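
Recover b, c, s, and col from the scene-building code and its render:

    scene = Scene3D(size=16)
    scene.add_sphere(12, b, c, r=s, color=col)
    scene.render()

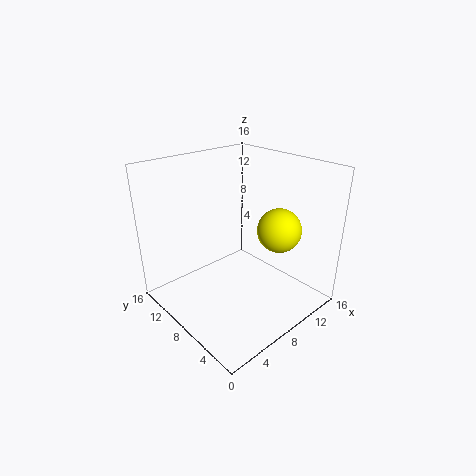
b = 5.5
c = 8.5
s = 2.5
col = 'yellow'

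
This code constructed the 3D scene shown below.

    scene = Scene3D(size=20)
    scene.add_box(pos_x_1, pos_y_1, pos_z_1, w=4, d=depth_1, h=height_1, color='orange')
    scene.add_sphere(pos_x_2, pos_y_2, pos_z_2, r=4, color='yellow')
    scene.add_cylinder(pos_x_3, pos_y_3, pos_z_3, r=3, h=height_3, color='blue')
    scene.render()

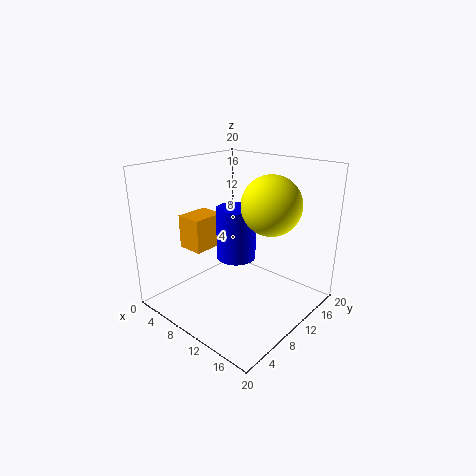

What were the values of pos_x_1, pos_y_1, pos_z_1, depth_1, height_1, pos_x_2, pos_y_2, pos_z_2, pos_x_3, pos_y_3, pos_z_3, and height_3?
pos_x_1 = 1, pos_y_1 = 7, pos_z_1 = 7, depth_1 = 5, height_1 = 5, pos_x_2 = 14, pos_y_2 = 12, pos_z_2 = 15, pos_x_3 = 7, pos_y_3 = 13, pos_z_3 = 5, height_3 = 8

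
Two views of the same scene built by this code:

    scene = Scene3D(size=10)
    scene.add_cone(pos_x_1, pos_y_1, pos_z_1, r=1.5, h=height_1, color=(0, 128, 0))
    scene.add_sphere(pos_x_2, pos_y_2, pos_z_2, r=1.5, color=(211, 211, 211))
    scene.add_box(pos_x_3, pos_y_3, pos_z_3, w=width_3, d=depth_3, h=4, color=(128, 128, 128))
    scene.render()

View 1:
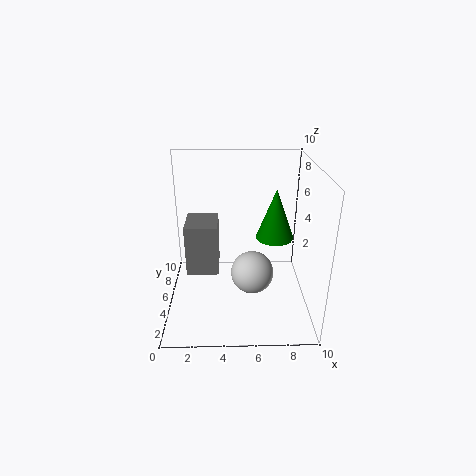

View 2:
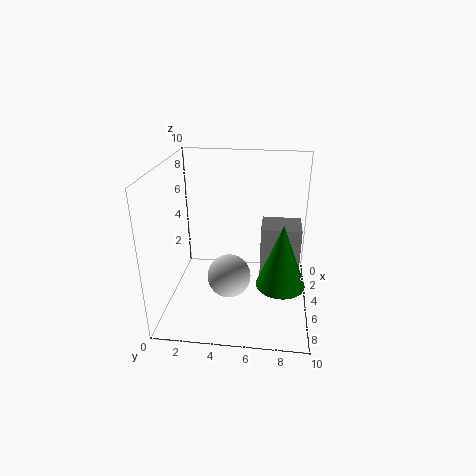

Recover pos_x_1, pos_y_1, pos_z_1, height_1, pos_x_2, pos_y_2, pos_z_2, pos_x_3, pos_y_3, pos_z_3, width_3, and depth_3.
pos_x_1 = 8
pos_y_1 = 8
pos_z_1 = 3.5
height_1 = 4
pos_x_2 = 6
pos_y_2 = 4.5
pos_z_2 = 2.5
pos_x_3 = 1
pos_y_3 = 6.5
pos_z_3 = 1
width_3 = 2.5
depth_3 = 3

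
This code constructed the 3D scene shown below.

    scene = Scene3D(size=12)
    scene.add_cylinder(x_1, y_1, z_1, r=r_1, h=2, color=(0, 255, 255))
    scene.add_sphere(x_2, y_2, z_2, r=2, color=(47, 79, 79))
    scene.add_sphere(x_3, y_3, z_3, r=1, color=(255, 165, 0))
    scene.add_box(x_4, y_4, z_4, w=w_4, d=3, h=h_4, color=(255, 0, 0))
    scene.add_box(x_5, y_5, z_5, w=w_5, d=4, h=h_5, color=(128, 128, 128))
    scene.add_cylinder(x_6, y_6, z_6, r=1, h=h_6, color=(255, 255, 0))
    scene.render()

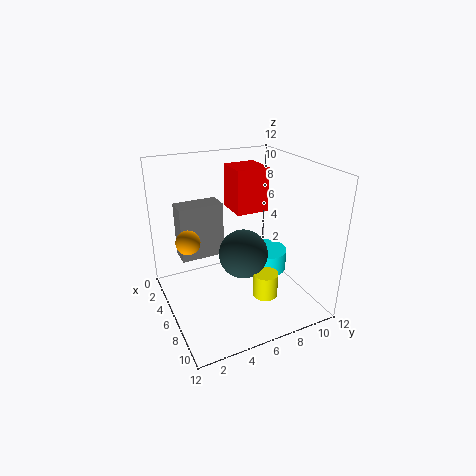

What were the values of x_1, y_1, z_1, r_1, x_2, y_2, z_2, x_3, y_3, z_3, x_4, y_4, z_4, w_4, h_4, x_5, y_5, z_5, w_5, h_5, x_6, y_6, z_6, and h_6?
x_1 = 4
y_1 = 10
z_1 = 1
r_1 = 2
x_2 = 7
y_2 = 6
z_2 = 5
x_3 = 5
y_3 = 2
z_3 = 6
x_4 = 1
y_4 = 7
z_4 = 7
w_4 = 3
h_4 = 4
x_5 = 1
y_5 = 2
z_5 = 3
w_5 = 2
h_5 = 5
x_6 = 9
y_6 = 7
z_6 = 2
h_6 = 2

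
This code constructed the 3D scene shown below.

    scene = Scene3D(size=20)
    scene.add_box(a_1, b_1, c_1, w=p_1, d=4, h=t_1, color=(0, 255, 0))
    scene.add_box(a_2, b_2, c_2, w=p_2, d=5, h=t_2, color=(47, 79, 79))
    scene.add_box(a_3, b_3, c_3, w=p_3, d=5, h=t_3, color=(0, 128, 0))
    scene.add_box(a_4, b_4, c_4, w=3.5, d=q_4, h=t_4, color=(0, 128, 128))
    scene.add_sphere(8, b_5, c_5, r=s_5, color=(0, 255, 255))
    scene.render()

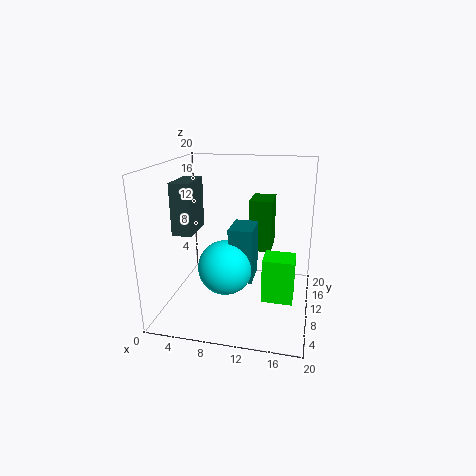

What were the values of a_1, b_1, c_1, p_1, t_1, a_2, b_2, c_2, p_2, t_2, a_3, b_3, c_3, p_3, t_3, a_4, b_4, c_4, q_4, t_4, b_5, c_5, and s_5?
a_1 = 13.5, b_1 = 9.5, c_1 = 0.5, p_1 = 4.5, t_1 = 6.5, a_2 = 3, b_2 = 4, c_2 = 12, p_2 = 2.5, t_2 = 6.5, a_3 = 10.5, b_3 = 15, c_3 = 6, p_3 = 3.5, t_3 = 8, a_4 = 8.5, b_4 = 10, c_4 = 3, q_4 = 5, t_4 = 8, b_5 = 10.5, c_5 = 5, s_5 = 4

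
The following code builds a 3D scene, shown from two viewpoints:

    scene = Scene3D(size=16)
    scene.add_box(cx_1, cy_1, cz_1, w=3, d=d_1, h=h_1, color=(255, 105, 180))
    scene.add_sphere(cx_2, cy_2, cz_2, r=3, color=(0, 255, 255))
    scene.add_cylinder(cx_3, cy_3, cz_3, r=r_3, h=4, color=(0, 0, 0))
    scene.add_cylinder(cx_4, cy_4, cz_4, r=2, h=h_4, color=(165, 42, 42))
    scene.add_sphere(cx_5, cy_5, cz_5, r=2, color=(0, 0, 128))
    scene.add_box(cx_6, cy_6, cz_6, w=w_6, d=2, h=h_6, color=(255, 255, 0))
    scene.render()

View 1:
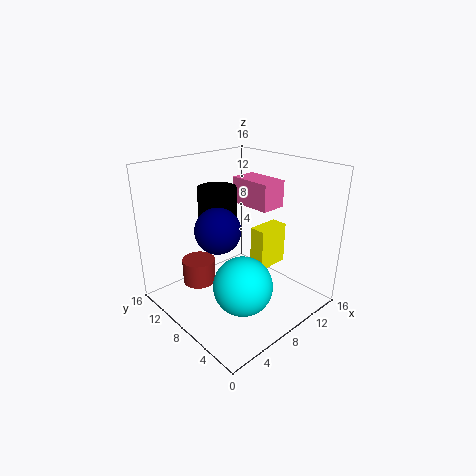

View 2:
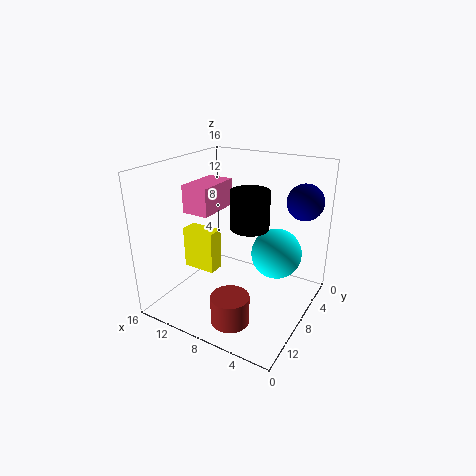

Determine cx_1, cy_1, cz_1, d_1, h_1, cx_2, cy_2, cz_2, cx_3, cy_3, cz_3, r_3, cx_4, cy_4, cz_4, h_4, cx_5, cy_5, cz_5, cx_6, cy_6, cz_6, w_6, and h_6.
cx_1 = 10
cy_1 = 6
cz_1 = 11
d_1 = 5
h_1 = 3
cx_2 = 5
cy_2 = 4
cz_2 = 5
cx_3 = 6
cy_3 = 9
cz_3 = 10
r_3 = 2
cx_4 = 6
cy_4 = 13
cz_4 = 1
h_4 = 3
cx_5 = 2
cy_5 = 4
cz_5 = 12
cx_6 = 11
cy_6 = 7
cz_6 = 3
w_6 = 4
h_6 = 5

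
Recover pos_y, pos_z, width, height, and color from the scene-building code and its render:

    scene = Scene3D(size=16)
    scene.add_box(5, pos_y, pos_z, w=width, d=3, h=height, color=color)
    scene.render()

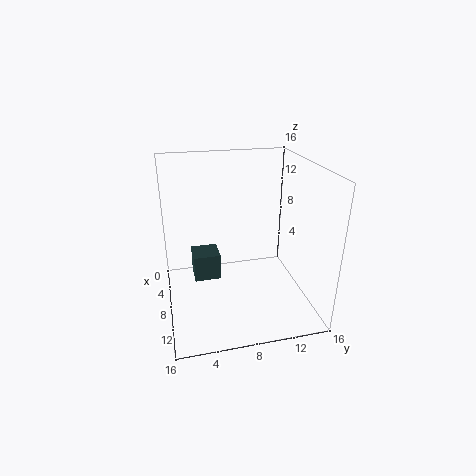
pos_y = 3, pos_z = 3, width = 3, height = 3, color = 'darkslategray'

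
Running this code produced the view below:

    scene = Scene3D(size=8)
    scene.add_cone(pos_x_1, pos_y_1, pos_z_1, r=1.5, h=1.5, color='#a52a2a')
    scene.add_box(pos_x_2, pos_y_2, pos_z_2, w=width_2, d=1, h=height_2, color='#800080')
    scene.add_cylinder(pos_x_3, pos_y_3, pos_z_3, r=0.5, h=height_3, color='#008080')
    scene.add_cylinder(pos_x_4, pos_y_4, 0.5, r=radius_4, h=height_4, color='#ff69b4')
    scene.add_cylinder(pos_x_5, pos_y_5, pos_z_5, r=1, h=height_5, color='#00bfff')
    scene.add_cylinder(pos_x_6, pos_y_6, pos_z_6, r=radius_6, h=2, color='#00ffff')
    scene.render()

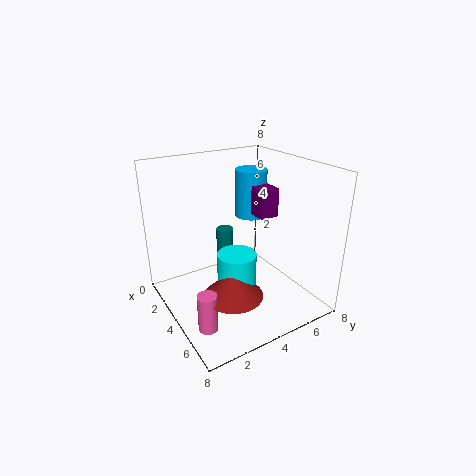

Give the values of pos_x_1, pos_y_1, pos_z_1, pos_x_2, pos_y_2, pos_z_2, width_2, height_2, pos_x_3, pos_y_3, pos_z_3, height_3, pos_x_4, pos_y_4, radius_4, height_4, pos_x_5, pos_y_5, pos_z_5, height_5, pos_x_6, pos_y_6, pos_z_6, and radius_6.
pos_x_1 = 6
pos_y_1 = 2.5
pos_z_1 = 2
pos_x_2 = 4.5
pos_y_2 = 4.5
pos_z_2 = 5.5
width_2 = 1
height_2 = 1.5
pos_x_3 = 2.5
pos_y_3 = 4
pos_z_3 = 0.5
height_3 = 3.5
pos_x_4 = 6
pos_y_4 = 1
radius_4 = 0.5
height_4 = 2
pos_x_5 = 1.5
pos_y_5 = 6.5
pos_z_5 = 4
height_5 = 3
pos_x_6 = 5.5
pos_y_6 = 3
pos_z_6 = 2
radius_6 = 1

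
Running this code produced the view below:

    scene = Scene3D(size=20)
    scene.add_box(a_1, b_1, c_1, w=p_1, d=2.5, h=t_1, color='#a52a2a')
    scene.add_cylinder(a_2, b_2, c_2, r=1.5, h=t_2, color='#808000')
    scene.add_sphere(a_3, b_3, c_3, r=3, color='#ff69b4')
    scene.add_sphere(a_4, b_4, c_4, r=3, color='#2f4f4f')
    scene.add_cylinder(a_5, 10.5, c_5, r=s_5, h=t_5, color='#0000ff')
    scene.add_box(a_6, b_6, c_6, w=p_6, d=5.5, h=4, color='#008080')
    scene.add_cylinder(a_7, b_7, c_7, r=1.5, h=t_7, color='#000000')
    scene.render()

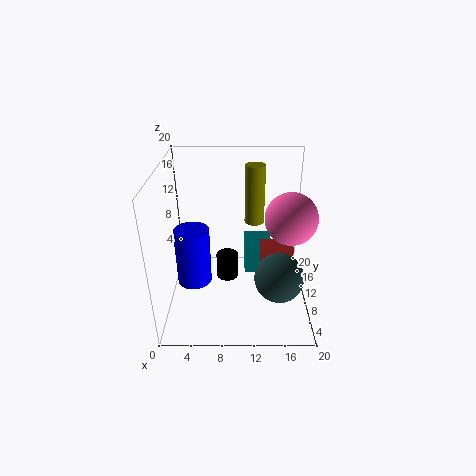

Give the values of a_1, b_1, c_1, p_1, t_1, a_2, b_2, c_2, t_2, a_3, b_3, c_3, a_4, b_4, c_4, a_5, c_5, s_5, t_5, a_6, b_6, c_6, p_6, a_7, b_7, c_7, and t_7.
a_1 = 13
b_1 = 8
c_1 = 7
p_1 = 4.5
t_1 = 2.5
a_2 = 12.5
b_2 = 16
c_2 = 9.5
t_2 = 9
a_3 = 16
b_3 = 4
c_3 = 16
a_4 = 15
b_4 = 3
c_4 = 8.5
a_5 = 3.5
c_5 = 2.5
s_5 = 2.5
t_5 = 8.5
a_6 = 11
b_6 = 11
c_6 = 3.5
p_6 = 4
a_7 = 8.5
b_7 = 9
c_7 = 4.5
t_7 = 3.5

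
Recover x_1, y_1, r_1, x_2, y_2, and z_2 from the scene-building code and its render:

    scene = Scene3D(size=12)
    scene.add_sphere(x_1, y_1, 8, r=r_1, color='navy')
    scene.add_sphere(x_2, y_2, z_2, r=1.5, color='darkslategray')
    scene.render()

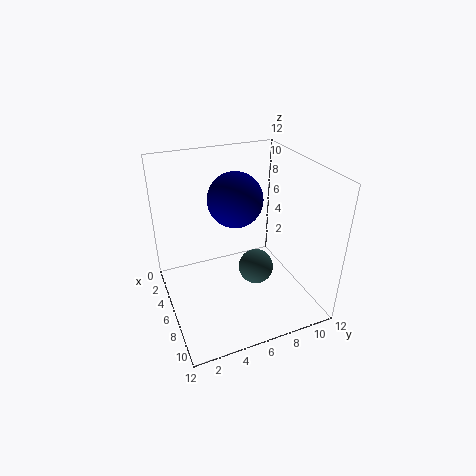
x_1 = 3, y_1 = 7, r_1 = 2.5, x_2 = 6.5, y_2 = 7.5, z_2 = 3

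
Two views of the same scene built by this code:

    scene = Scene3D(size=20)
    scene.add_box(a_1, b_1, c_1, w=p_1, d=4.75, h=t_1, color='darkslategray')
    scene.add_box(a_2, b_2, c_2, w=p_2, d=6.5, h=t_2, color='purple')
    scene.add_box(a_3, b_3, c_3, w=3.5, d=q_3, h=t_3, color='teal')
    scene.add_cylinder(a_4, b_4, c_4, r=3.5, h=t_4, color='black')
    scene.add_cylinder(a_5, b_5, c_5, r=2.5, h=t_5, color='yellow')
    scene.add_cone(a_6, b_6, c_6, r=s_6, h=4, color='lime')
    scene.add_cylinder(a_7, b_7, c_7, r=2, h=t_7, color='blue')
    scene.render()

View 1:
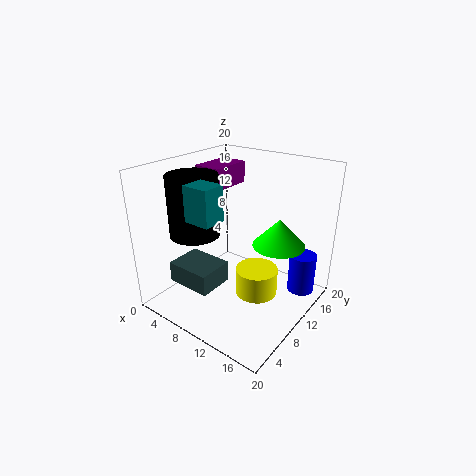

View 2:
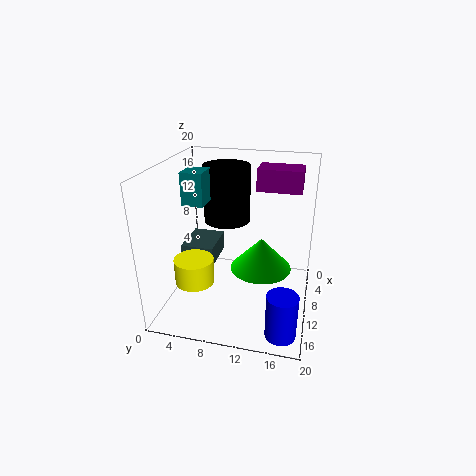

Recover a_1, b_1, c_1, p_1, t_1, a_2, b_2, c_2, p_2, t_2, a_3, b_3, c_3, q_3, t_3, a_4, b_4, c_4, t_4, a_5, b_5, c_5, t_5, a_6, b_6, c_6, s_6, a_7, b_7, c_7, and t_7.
a_1 = 5; b_1 = 1.75; c_1 = 5.5; p_1 = 6; t_1 = 2.75; a_2 = 1; b_2 = 11.5; c_2 = 15.25; p_2 = 4.25; t_2 = 3.25; a_3 = 7.75; b_3 = 2.5; c_3 = 14.5; q_3 = 3; t_3 = 4.5; a_4 = 4.75; b_4 = 7; c_4 = 10.25; t_4 = 8.5; a_5 = 16; b_5 = 5.75; c_5 = 6.25; t_5 = 3.25; a_6 = 14.25; b_6 = 14; c_6 = 8.5; s_6 = 3.75; a_7 = 16.75; b_7 = 17.25; c_7 = 0.25; t_7 = 6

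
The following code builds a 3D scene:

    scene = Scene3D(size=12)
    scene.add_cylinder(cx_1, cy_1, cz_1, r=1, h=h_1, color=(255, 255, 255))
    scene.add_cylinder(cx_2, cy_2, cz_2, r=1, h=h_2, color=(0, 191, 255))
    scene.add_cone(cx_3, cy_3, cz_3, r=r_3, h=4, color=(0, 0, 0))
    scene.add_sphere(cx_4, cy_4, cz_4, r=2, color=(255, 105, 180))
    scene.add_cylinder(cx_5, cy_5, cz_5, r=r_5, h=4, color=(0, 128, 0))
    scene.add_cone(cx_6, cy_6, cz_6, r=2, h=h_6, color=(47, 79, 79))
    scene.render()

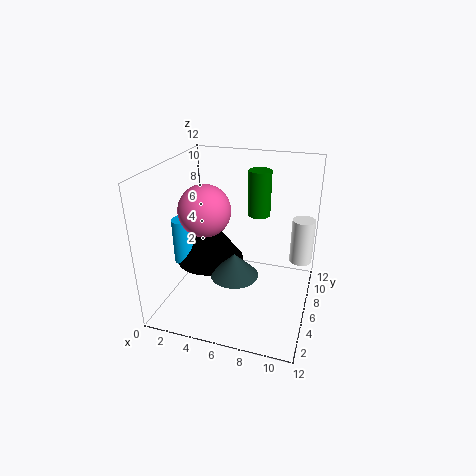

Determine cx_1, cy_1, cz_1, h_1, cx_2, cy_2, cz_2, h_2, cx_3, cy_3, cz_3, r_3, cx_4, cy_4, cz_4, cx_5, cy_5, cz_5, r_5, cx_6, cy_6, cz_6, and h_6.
cx_1 = 11; cy_1 = 9; cz_1 = 3; h_1 = 4; cx_2 = 1; cy_2 = 6; cz_2 = 3; h_2 = 4; cx_3 = 3; cy_3 = 7; cz_3 = 3; r_3 = 3; cx_4 = 4; cy_4 = 4; cz_4 = 9; cx_5 = 7; cy_5 = 9; cz_5 = 7; r_5 = 1; cx_6 = 6; cy_6 = 5; cz_6 = 3; h_6 = 2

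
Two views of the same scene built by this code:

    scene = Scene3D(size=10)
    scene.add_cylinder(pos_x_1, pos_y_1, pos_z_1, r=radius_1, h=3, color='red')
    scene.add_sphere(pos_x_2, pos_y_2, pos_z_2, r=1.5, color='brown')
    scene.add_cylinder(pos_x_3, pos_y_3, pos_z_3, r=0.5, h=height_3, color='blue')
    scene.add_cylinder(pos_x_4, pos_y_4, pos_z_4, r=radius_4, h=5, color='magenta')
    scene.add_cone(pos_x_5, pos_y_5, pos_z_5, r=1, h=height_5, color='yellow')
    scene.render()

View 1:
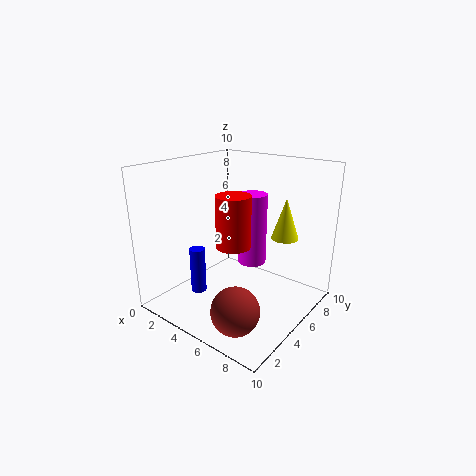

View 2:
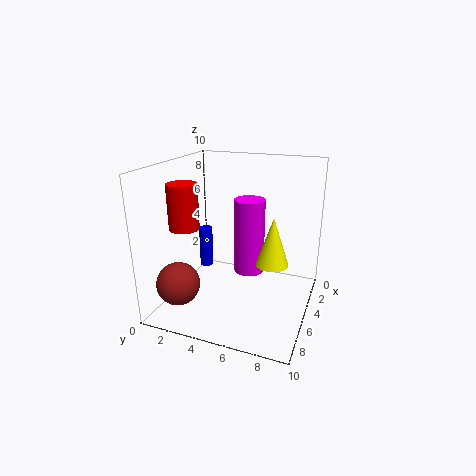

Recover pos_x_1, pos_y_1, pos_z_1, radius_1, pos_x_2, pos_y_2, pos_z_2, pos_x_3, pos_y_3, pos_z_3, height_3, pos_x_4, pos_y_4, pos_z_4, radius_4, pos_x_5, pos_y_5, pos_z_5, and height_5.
pos_x_1 = 7
pos_y_1 = 2
pos_z_1 = 6
radius_1 = 1
pos_x_2 = 7.5
pos_y_2 = 1.5
pos_z_2 = 2
pos_x_3 = 4
pos_y_3 = 2
pos_z_3 = 2
height_3 = 3
pos_x_4 = 5.5
pos_y_4 = 6
pos_z_4 = 3
radius_4 = 1
pos_x_5 = 7
pos_y_5 = 8
pos_z_5 = 4.5
height_5 = 3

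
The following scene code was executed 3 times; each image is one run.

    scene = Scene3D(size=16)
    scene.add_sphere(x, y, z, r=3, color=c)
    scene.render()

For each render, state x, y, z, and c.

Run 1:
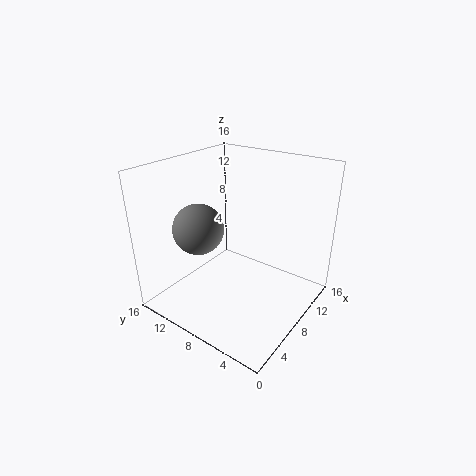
x = 7, y = 13, z = 8, c = 'gray'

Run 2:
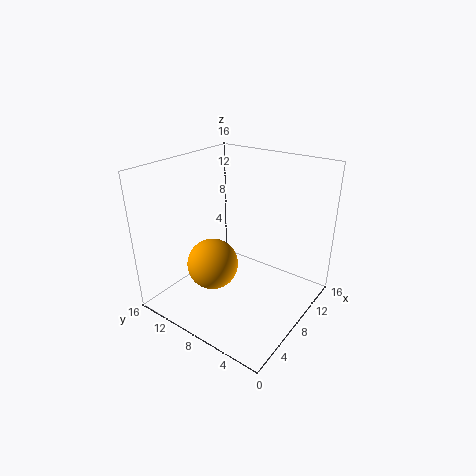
x = 7, y = 11, z = 4, c = 'orange'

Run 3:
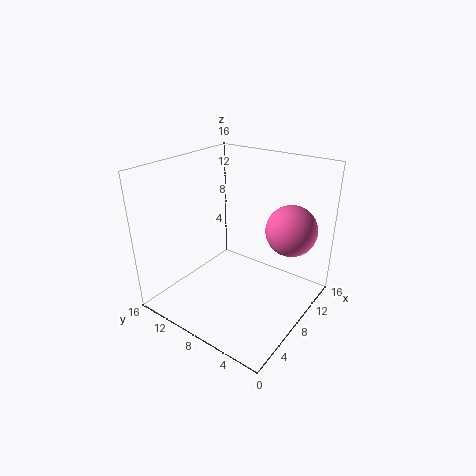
x = 13, y = 4, z = 8, c = 'hotpink'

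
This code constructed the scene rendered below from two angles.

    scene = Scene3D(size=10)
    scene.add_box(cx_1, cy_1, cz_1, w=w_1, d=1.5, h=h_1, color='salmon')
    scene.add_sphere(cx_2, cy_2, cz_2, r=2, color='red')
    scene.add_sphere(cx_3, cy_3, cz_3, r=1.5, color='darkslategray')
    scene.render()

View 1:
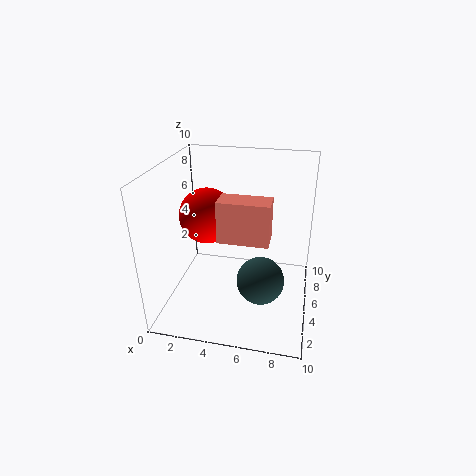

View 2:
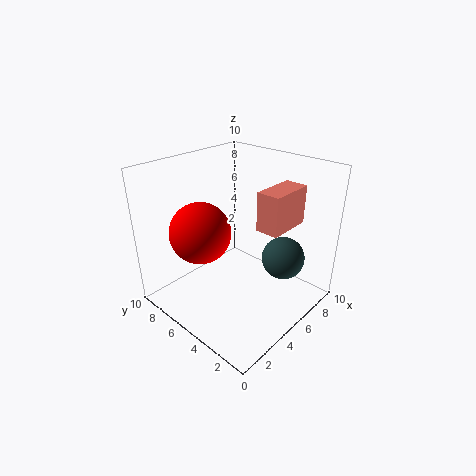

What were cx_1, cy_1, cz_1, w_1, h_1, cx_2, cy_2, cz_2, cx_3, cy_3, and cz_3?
cx_1 = 4.5
cy_1 = 1.5
cz_1 = 6.5
w_1 = 3
h_1 = 2.5
cx_2 = 2.5
cy_2 = 6
cz_2 = 6
cx_3 = 7
cy_3 = 2.5
cz_3 = 3.5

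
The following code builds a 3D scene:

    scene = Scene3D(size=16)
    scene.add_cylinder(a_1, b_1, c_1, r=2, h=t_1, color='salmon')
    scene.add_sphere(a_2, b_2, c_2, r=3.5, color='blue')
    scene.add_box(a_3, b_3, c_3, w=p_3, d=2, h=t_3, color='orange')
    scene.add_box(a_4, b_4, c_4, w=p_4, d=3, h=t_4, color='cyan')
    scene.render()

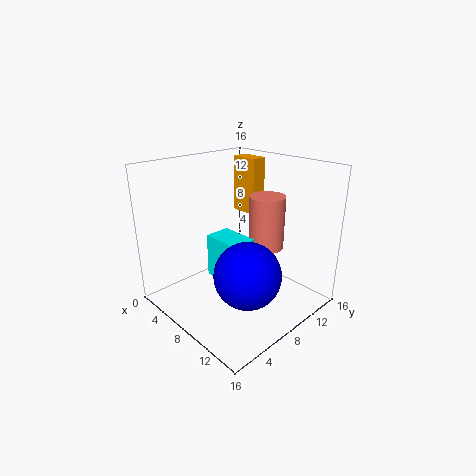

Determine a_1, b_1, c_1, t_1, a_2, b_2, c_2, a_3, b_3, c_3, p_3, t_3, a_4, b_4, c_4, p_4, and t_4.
a_1 = 9.5; b_1 = 11; c_1 = 6.5; t_1 = 6; a_2 = 11.5; b_2 = 6; c_2 = 5.5; a_3 = 1.5; b_3 = 13.5; c_3 = 8.5; p_3 = 3.5; t_3 = 7; a_4 = 5; b_4 = 6; c_4 = 3; p_4 = 4.5; t_4 = 5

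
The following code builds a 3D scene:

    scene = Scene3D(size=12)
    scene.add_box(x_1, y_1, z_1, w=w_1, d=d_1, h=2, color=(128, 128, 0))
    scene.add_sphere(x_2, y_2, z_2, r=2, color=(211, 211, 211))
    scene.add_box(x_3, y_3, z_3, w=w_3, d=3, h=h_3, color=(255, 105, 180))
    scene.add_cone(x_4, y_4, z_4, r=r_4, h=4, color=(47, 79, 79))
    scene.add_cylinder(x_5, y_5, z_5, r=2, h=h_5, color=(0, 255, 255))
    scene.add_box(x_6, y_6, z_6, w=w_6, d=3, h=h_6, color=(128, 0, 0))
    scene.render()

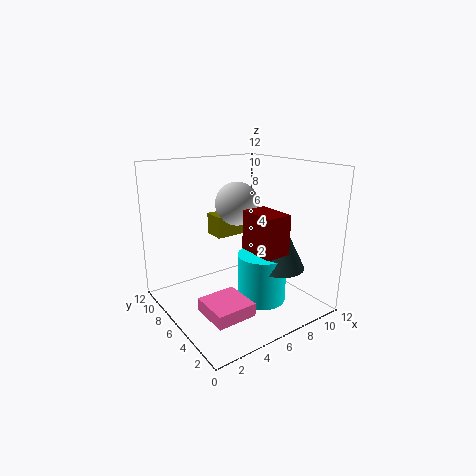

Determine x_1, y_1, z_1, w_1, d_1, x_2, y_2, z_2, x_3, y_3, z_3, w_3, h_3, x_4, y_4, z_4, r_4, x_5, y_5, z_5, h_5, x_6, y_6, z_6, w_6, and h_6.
x_1 = 6, y_1 = 9, z_1 = 5, w_1 = 3, d_1 = 2, x_2 = 8, y_2 = 9, z_2 = 8, x_3 = 1, y_3 = 1, z_3 = 2, w_3 = 3, h_3 = 1, x_4 = 8, y_4 = 3, z_4 = 4, r_4 = 2, x_5 = 7, y_5 = 4, z_5 = 1, h_5 = 4, x_6 = 5, y_6 = 1, z_6 = 6, w_6 = 2, h_6 = 3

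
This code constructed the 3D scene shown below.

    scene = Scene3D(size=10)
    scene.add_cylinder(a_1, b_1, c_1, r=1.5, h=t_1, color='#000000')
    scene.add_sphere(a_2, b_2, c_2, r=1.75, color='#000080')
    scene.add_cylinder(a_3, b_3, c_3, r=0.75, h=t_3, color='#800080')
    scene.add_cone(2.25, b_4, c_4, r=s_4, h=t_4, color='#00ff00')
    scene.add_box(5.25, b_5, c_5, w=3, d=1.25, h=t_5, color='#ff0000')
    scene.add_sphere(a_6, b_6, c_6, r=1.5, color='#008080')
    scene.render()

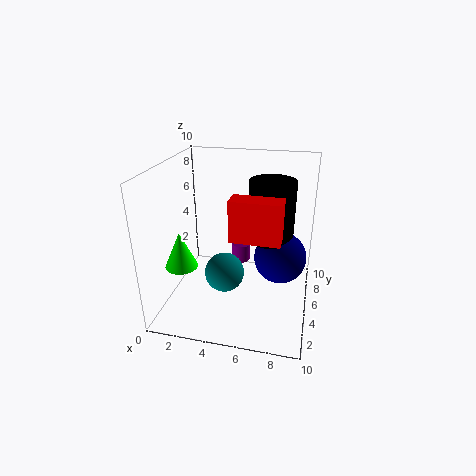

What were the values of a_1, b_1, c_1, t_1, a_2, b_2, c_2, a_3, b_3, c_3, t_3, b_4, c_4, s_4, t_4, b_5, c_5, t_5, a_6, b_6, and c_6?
a_1 = 7.25; b_1 = 5; c_1 = 5.25; t_1 = 4; a_2 = 8; b_2 = 4.75; c_2 = 4; a_3 = 4.25; b_3 = 9.25; c_3 = 0.75; t_3 = 1.5; b_4 = 1.5; c_4 = 4.5; s_4 = 1; t_4 = 2.25; b_5 = 1.5; c_5 = 6.5; t_5 = 2.5; a_6 = 3.75; b_6 = 5.75; c_6 = 1.5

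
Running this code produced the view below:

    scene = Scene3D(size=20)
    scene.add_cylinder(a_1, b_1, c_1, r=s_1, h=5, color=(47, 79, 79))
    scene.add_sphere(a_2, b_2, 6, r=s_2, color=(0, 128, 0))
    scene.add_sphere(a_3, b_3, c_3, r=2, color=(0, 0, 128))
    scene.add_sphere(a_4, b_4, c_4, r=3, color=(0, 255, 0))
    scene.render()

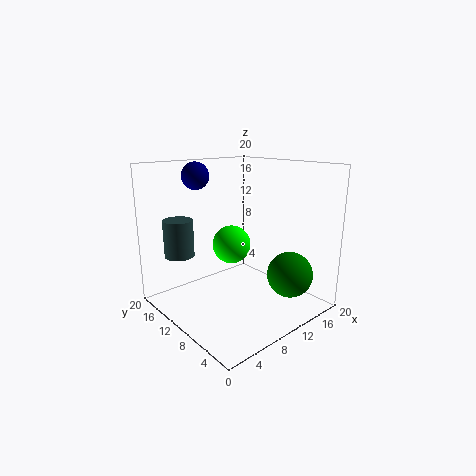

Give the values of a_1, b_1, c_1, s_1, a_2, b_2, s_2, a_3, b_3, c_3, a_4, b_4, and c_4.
a_1 = 3
b_1 = 14
c_1 = 8
s_1 = 2
a_2 = 13
b_2 = 3
s_2 = 3
a_3 = 8
b_3 = 17
c_3 = 18
a_4 = 13
b_4 = 15
c_4 = 7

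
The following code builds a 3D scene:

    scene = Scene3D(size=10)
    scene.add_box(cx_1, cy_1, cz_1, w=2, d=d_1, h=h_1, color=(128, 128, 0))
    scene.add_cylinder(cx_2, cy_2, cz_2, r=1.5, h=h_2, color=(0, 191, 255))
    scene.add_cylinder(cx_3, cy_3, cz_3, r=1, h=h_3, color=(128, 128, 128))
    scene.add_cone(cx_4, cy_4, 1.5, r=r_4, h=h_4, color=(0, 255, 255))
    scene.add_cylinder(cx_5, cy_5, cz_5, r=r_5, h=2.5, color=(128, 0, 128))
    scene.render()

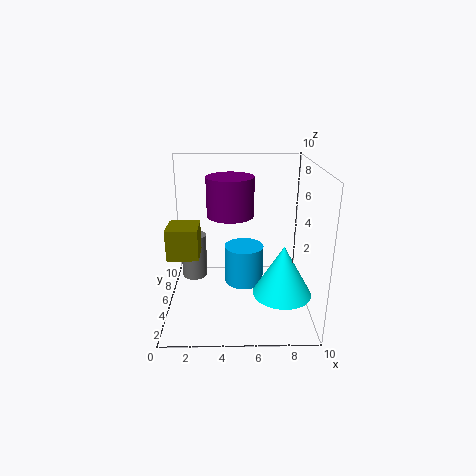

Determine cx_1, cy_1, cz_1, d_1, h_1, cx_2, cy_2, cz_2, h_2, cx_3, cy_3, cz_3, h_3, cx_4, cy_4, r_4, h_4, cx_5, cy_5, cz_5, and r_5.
cx_1 = 0.5, cy_1 = 2.5, cz_1 = 4.5, d_1 = 2, h_1 = 2, cx_2 = 5.5, cy_2 = 7, cz_2 = 0.5, h_2 = 3, cx_3 = 1.5, cy_3 = 8, cz_3 = 0.5, h_3 = 3.5, cx_4 = 8, cy_4 = 3.5, r_4 = 2, h_4 = 3.5, cx_5 = 4.5, cy_5 = 4, cz_5 = 7, r_5 = 1.5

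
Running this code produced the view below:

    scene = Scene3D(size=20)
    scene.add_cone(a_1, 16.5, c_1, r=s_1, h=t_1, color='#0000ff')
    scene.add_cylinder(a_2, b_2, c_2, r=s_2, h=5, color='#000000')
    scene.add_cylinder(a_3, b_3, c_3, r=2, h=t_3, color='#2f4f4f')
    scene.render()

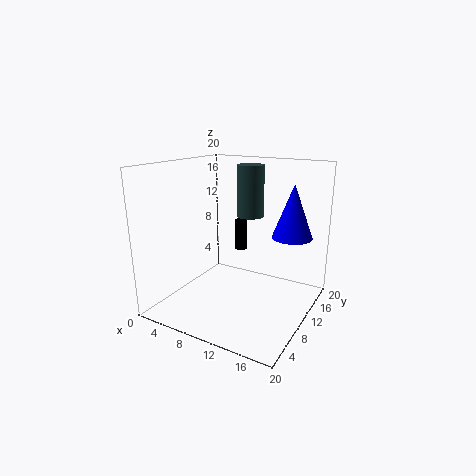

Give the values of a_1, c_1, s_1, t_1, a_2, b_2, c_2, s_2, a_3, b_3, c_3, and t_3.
a_1 = 15.5, c_1 = 9, s_1 = 3, t_1 = 8, a_2 = 6, b_2 = 18, c_2 = 5, s_2 = 1, a_3 = 9.5, b_3 = 14.5, c_3 = 12, t_3 = 7.5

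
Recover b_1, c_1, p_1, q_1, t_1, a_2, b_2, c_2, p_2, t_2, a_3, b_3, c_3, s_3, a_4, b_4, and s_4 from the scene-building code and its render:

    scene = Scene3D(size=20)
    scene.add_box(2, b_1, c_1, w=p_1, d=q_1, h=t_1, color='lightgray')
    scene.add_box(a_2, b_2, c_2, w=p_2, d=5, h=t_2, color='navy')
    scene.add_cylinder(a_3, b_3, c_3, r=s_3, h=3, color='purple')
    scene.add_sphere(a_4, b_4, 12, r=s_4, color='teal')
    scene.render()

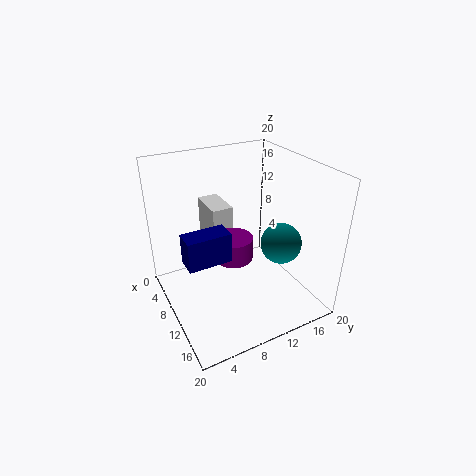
b_1 = 7.5; c_1 = 6; p_1 = 5.5; q_1 = 3; t_1 = 7.5; a_2 = 14.5; b_2 = 0.5; c_2 = 12; p_2 = 2.5; t_2 = 3.5; a_3 = 12.5; b_3 = 8; c_3 = 9; s_3 = 2.5; a_4 = 16.5; b_4 = 12.5; s_4 = 2.5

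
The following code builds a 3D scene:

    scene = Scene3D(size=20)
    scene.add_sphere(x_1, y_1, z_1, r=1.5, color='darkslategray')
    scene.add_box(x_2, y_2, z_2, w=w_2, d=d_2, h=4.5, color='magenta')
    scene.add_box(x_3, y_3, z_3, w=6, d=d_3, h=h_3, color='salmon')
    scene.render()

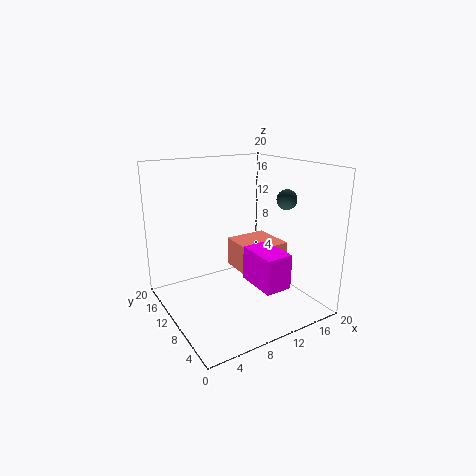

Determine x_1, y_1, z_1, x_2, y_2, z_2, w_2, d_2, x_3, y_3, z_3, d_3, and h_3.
x_1 = 18; y_1 = 9.5; z_1 = 14.5; x_2 = 9; y_2 = 1.5; z_2 = 5.5; w_2 = 3.5; d_2 = 5.5; x_3 = 9.5; y_3 = 6; z_3 = 5.5; d_3 = 6; h_3 = 4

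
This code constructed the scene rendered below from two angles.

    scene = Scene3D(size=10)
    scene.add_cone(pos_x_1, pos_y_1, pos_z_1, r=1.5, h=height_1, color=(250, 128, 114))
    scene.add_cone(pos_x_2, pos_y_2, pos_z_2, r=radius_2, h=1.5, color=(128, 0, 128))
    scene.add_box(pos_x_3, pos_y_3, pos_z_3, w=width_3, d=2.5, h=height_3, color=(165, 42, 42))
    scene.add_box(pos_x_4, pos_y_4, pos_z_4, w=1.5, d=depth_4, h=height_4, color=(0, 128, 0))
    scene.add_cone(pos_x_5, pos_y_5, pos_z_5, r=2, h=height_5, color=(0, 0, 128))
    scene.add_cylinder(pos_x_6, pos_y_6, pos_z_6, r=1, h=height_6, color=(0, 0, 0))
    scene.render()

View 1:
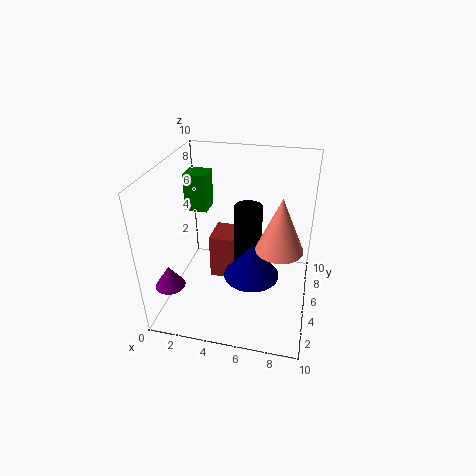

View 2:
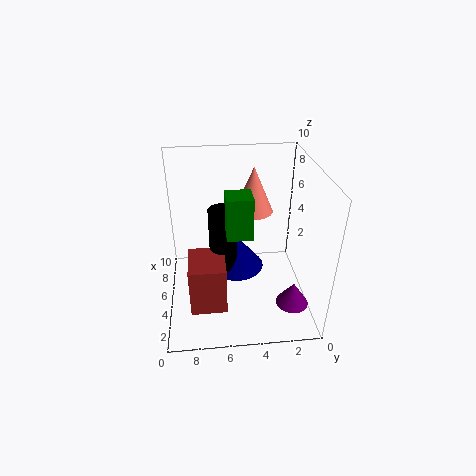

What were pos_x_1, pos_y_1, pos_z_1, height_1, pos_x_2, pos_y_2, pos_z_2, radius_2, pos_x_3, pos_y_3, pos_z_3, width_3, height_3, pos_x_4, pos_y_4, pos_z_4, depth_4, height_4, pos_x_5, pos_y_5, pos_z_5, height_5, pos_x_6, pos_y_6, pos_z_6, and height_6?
pos_x_1 = 8, pos_y_1 = 3.5, pos_z_1 = 5.5, height_1 = 3.5, pos_x_2 = 1, pos_y_2 = 2, pos_z_2 = 2.5, radius_2 = 1, pos_x_3 = 2.5, pos_y_3 = 6, pos_z_3 = 0.5, width_3 = 3, height_3 = 3.5, pos_x_4 = 1.5, pos_y_4 = 4.5, pos_z_4 = 7, depth_4 = 1.5, height_4 = 2.5, pos_x_5 = 6, pos_y_5 = 5, pos_z_5 = 2, height_5 = 2.5, pos_x_6 = 5.5, pos_y_6 = 6, pos_z_6 = 2, height_6 = 5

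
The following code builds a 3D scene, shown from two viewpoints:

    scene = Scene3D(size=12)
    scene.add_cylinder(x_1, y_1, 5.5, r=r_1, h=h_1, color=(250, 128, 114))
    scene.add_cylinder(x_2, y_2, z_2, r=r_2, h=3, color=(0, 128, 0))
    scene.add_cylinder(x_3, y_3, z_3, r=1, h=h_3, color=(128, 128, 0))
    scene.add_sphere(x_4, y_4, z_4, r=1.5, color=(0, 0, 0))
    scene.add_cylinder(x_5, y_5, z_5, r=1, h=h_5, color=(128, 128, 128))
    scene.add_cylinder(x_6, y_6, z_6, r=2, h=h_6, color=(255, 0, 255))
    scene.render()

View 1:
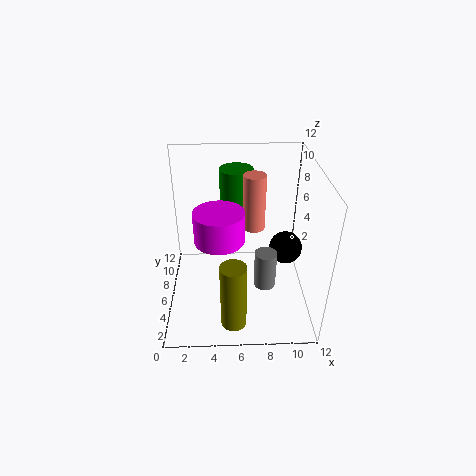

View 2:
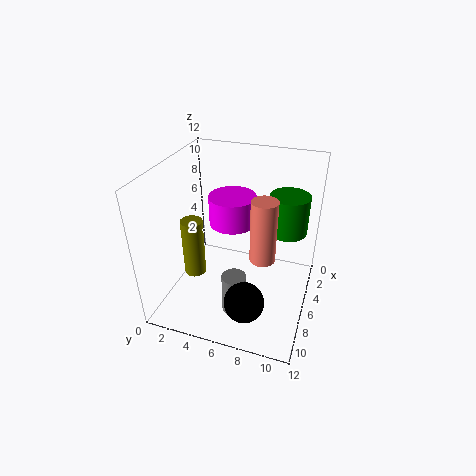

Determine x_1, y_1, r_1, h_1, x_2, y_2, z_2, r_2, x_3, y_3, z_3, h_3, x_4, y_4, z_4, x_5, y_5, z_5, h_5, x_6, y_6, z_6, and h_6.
x_1 = 7.5, y_1 = 8.5, r_1 = 1, h_1 = 5, x_2 = 6, y_2 = 10, z_2 = 7.5, r_2 = 1.5, x_3 = 5.5, y_3 = 1.5, z_3 = 1, h_3 = 5.5, x_4 = 10.5, y_4 = 8, z_4 = 3.5, x_5 = 8.5, y_5 = 6.5, z_5 = 0.5, h_5 = 3.5, x_6 = 4.5, y_6 = 5, z_6 = 6.5, h_6 = 2.5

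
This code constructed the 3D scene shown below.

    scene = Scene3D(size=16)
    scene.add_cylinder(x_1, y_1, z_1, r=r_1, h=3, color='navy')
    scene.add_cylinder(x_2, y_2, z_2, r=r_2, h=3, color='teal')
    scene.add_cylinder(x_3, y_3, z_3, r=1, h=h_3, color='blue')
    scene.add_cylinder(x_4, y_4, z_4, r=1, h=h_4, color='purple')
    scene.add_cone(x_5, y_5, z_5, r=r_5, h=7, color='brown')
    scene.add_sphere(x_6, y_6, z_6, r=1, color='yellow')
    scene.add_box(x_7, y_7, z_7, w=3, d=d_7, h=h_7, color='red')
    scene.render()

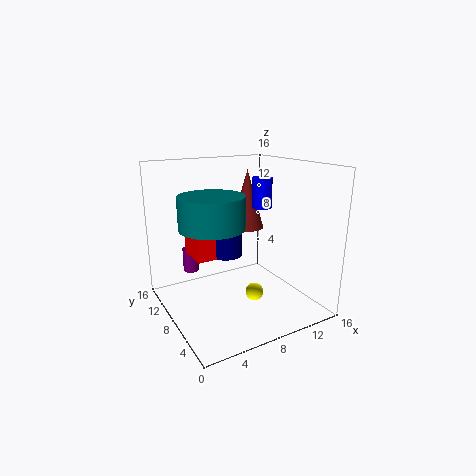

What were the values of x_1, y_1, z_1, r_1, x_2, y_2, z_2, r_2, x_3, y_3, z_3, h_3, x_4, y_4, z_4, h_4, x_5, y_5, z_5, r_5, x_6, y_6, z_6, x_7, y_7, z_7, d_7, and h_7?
x_1 = 8, y_1 = 11, z_1 = 5, r_1 = 2, x_2 = 3, y_2 = 4, z_2 = 11, r_2 = 3, x_3 = 9, y_3 = 5, z_3 = 12, h_3 = 3, x_4 = 5, y_4 = 15, z_4 = 2, h_4 = 3, x_5 = 11, y_5 = 11, z_5 = 8, r_5 = 2, x_6 = 9, y_6 = 6, z_6 = 2, x_7 = 4, y_7 = 10, z_7 = 5, d_7 = 4, h_7 = 5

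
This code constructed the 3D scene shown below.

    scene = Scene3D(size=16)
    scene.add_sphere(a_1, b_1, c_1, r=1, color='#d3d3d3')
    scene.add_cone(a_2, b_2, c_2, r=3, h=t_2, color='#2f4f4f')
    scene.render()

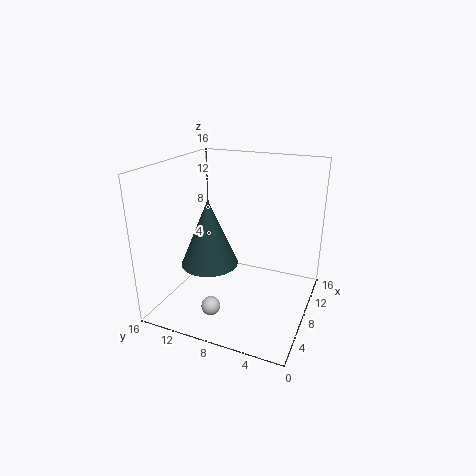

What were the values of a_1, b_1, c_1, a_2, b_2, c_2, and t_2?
a_1 = 3, b_1 = 9, c_1 = 2, a_2 = 5, b_2 = 10, c_2 = 6, t_2 = 7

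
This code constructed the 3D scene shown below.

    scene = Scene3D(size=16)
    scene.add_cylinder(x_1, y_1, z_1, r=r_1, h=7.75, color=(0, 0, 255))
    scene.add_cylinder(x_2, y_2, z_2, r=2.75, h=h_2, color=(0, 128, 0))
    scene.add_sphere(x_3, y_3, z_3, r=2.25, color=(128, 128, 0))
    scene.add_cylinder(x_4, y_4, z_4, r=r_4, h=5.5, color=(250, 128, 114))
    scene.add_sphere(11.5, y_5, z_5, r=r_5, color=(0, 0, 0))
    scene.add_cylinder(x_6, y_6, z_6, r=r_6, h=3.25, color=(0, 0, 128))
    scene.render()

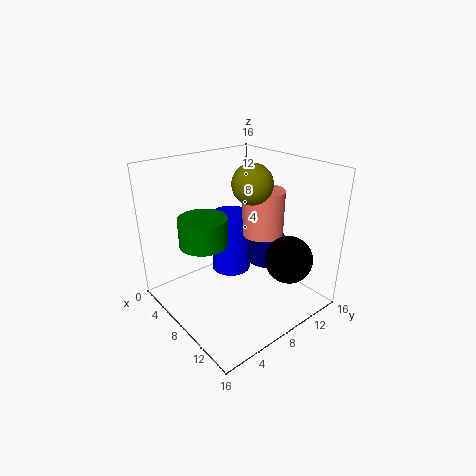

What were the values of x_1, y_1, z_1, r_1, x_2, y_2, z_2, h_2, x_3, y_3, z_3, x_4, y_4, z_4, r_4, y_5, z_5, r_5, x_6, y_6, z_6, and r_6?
x_1 = 3.25; y_1 = 10.75; z_1 = 1; r_1 = 2.5; x_2 = 5.25; y_2 = 5.25; z_2 = 7; h_2 = 3.25; x_3 = 8; y_3 = 10; z_3 = 13.75; x_4 = 7; y_4 = 12.75; z_4 = 6.75; r_4 = 2.5; y_5 = 12.75; z_5 = 5; r_5 = 2.75; x_6 = 7.5; y_6 = 13; z_6 = 3.25; r_6 = 2.25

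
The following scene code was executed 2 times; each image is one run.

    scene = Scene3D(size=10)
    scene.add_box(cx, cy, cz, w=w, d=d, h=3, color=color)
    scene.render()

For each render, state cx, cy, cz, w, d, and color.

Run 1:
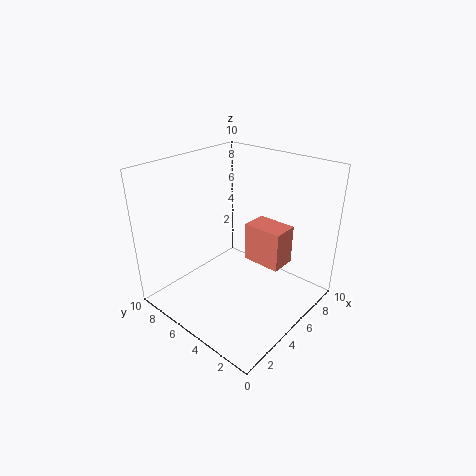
cx = 7; cy = 3; cz = 2; w = 2; d = 3; color = 'salmon'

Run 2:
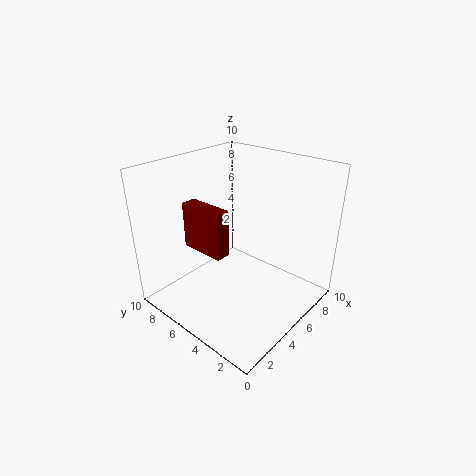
cx = 2; cy = 4; cz = 5; w = 1; d = 3; color = 'maroon'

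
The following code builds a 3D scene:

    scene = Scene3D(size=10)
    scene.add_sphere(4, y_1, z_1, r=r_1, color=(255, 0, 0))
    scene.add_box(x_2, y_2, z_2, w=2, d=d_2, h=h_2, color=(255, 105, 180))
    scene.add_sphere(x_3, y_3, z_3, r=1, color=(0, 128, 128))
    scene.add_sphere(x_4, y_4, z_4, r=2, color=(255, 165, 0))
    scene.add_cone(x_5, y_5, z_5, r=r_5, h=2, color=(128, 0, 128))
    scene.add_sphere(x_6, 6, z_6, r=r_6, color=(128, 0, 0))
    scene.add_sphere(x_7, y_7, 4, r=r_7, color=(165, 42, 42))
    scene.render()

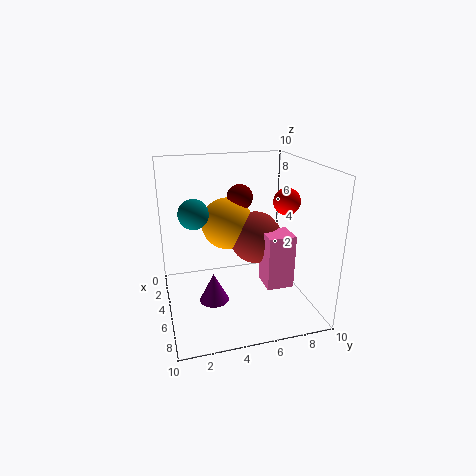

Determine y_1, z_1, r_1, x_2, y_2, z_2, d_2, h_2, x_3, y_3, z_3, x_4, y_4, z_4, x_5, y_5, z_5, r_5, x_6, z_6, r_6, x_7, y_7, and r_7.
y_1 = 9; z_1 = 7; r_1 = 1; x_2 = 4; y_2 = 7; z_2 = 1; d_2 = 2; h_2 = 4; x_3 = 5; y_3 = 2; z_3 = 7; x_4 = 2; y_4 = 5; z_4 = 5; x_5 = 6; y_5 = 3; z_5 = 1; r_5 = 1; x_6 = 2; z_6 = 7; r_6 = 1; x_7 = 3; y_7 = 7; r_7 = 2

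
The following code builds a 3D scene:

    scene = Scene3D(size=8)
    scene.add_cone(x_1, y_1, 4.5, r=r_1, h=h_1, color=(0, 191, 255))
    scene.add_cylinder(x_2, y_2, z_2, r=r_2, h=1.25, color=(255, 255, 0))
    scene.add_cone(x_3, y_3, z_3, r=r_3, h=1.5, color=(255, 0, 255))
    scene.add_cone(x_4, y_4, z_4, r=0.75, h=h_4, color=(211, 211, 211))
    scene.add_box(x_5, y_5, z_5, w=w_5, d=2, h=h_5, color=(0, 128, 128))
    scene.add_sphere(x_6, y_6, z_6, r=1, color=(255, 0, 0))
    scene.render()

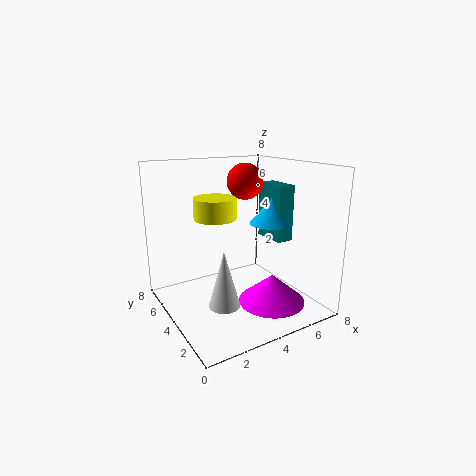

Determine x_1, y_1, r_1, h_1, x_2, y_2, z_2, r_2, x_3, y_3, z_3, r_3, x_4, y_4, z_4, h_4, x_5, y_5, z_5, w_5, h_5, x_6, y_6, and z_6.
x_1 = 6.25, y_1 = 4, r_1 = 1.25, h_1 = 1.5, x_2 = 3.5, y_2 = 5.75, z_2 = 4.75, r_2 = 1.25, x_3 = 4.75, y_3 = 1.75, z_3 = 1, r_3 = 1.75, x_4 = 1.75, y_4 = 1.5, z_4 = 1.75, h_4 = 2.75, x_5 = 6.25, y_5 = 3.25, z_5 = 3.5, w_5 = 1, h_5 = 3.25, x_6 = 4.75, y_6 = 4.5, z_6 = 7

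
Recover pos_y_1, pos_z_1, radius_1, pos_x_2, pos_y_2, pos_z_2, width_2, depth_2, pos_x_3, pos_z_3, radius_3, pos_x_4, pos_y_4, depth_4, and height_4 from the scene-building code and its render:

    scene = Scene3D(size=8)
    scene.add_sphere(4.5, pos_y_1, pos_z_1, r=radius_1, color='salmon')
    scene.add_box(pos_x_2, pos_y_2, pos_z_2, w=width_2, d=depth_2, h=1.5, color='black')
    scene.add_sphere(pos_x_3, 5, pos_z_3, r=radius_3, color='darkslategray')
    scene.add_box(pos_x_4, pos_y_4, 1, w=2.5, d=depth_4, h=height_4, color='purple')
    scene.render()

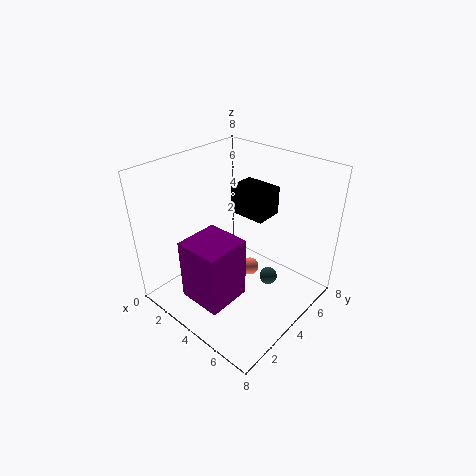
pos_y_1 = 4.5; pos_z_1 = 2; radius_1 = 0.5; pos_x_2 = 3.5; pos_y_2 = 4; pos_z_2 = 5.5; width_2 = 2; depth_2 = 1.5; pos_x_3 = 5.5; pos_z_3 = 1.5; radius_3 = 0.5; pos_x_4 = 2.5; pos_y_4 = 1; depth_4 = 2.5; height_4 = 3.5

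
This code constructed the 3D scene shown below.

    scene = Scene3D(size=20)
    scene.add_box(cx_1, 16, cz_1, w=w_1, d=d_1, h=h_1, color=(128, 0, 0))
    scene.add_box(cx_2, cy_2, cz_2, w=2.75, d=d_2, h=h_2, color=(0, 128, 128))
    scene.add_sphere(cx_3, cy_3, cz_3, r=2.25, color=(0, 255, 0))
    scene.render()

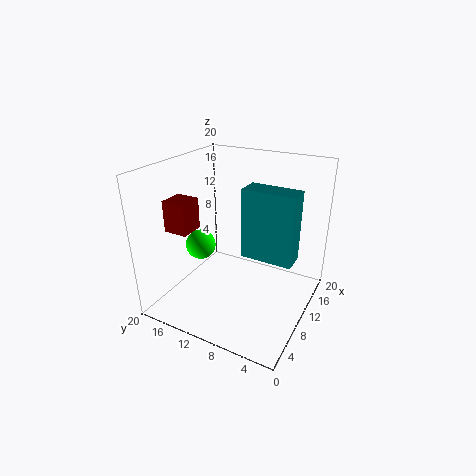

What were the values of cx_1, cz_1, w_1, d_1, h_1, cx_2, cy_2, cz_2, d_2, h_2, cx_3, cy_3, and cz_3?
cx_1 = 6
cz_1 = 10.5
w_1 = 3.5
d_1 = 3.5
h_1 = 4.5
cx_2 = 5.25
cy_2 = 0.75
cz_2 = 10.5
d_2 = 6.25
h_2 = 8.5
cx_3 = 10.5
cy_3 = 16.75
cz_3 = 7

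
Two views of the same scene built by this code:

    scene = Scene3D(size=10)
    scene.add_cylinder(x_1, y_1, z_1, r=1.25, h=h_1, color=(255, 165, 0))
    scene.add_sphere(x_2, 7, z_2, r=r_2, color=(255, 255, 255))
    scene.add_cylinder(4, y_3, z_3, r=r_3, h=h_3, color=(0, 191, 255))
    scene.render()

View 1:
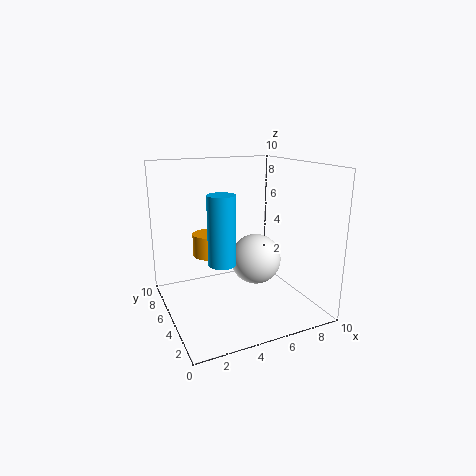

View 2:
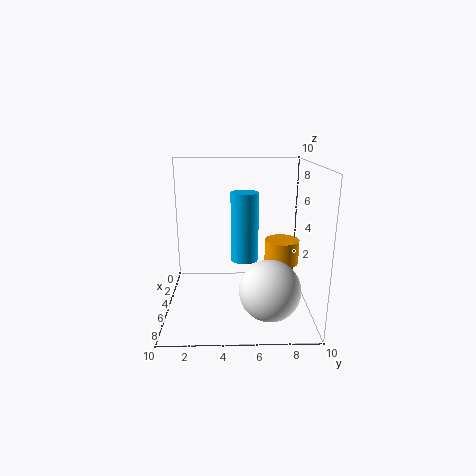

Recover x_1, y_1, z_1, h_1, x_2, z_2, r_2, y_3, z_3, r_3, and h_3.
x_1 = 4, y_1 = 8.25, z_1 = 2.75, h_1 = 1.75, x_2 = 7.5, z_2 = 2.25, r_2 = 2, y_3 = 5.5, z_3 = 3, r_3 = 1, h_3 = 5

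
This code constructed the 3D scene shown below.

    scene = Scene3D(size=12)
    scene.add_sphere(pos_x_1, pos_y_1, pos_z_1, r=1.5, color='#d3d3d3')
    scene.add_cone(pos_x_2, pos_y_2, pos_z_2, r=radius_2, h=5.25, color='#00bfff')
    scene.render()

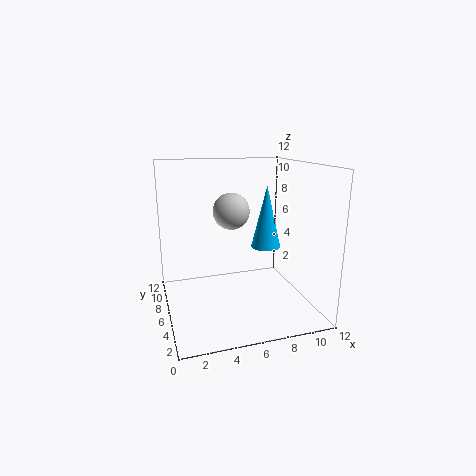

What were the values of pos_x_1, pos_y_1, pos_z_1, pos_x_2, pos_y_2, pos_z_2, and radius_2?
pos_x_1 = 5.5, pos_y_1 = 6.25, pos_z_1 = 8.25, pos_x_2 = 8.5, pos_y_2 = 6, pos_z_2 = 5, radius_2 = 1.25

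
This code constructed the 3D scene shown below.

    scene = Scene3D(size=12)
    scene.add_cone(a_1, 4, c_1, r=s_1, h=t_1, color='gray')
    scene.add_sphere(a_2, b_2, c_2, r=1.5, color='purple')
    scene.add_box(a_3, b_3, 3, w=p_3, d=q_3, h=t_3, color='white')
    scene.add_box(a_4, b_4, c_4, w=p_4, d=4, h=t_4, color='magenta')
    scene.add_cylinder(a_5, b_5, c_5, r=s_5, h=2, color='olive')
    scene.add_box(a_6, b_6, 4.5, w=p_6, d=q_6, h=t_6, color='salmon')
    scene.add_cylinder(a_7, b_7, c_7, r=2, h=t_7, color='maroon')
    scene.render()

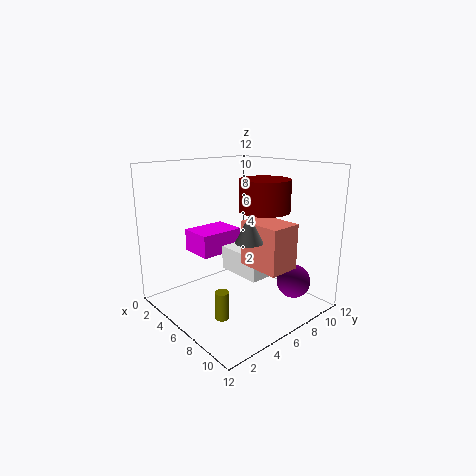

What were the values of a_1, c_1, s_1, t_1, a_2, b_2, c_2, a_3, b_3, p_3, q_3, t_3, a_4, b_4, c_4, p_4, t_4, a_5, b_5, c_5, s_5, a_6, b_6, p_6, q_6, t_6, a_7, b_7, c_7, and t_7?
a_1 = 9.5; c_1 = 7; s_1 = 1; t_1 = 2; a_2 = 8.5; b_2 = 10.5; c_2 = 1.5; a_3 = 4.5; b_3 = 5.5; p_3 = 4; q_3 = 2.5; t_3 = 2; a_4 = 1; b_4 = 4; c_4 = 4; p_4 = 3; t_4 = 2; a_5 = 9.5; b_5 = 1.5; c_5 = 2; s_5 = 0.5; a_6 = 7.5; b_6 = 5; p_6 = 3.5; q_6 = 2.5; t_6 = 3.5; a_7 = 8; b_7 = 7; c_7 = 8.5; t_7 = 2.5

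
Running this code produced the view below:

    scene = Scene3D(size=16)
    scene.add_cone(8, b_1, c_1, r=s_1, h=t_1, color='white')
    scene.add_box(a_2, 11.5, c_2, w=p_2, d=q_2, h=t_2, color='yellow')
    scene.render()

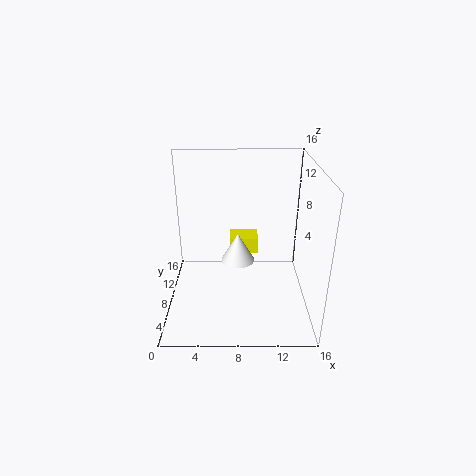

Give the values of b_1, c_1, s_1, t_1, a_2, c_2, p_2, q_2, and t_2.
b_1 = 10; c_1 = 4; s_1 = 2; t_1 = 3.5; a_2 = 7; c_2 = 4; p_2 = 3.5; q_2 = 3; t_2 = 2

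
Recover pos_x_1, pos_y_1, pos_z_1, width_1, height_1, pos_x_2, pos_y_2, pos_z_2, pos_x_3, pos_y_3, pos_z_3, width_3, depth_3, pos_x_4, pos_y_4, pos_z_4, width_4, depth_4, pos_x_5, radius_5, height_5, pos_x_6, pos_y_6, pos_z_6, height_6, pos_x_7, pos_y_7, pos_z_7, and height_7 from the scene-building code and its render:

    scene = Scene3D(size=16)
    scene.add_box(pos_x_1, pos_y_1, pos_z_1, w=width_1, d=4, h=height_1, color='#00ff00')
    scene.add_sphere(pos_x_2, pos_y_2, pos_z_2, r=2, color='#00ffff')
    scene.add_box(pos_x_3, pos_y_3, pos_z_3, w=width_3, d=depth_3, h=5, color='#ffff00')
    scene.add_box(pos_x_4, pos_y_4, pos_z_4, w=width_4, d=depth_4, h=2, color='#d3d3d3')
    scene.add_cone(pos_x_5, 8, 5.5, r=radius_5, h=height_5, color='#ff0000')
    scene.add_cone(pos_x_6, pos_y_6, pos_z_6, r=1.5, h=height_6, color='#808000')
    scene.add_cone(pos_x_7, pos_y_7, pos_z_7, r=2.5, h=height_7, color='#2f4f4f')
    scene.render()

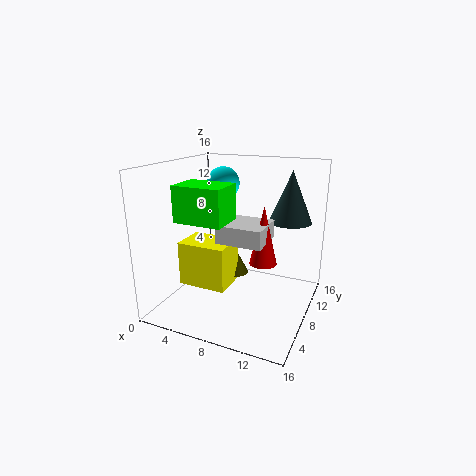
pos_x_1 = 2, pos_y_1 = 4.5, pos_z_1 = 10, width_1 = 5.5, height_1 = 4, pos_x_2 = 4, pos_y_2 = 12.5, pos_z_2 = 13, pos_x_3 = 2, pos_y_3 = 5, pos_z_3 = 2.5, width_3 = 5.5, depth_3 = 4, pos_x_4 = 6.5, pos_y_4 = 5.5, pos_z_4 = 8, width_4 = 5, depth_4 = 4.5, pos_x_5 = 11, radius_5 = 1.5, height_5 = 6.5, pos_x_6 = 7, pos_y_6 = 9.5, pos_z_6 = 3, height_6 = 3, pos_x_7 = 12.5, pos_y_7 = 13, pos_z_7 = 9, height_7 = 6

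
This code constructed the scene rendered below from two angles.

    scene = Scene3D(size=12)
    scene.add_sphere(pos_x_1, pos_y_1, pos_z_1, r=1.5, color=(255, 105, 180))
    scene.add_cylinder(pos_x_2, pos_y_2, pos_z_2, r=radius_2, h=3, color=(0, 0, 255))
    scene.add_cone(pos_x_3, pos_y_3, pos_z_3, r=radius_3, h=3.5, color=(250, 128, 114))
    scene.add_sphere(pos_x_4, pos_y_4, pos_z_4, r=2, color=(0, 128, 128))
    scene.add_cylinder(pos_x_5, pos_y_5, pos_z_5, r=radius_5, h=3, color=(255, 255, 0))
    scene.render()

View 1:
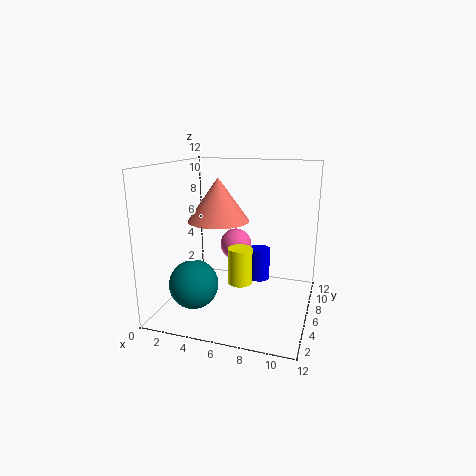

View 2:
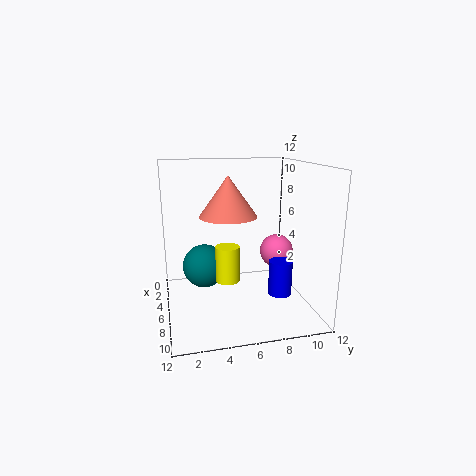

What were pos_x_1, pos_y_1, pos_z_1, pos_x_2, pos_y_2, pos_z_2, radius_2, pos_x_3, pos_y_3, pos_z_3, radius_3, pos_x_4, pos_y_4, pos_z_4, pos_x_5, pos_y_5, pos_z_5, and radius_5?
pos_x_1 = 4.5, pos_y_1 = 10, pos_z_1 = 4, pos_x_2 = 7, pos_y_2 = 9.5, pos_z_2 = 1, radius_2 = 1, pos_x_3 = 4.5, pos_y_3 = 5.5, pos_z_3 = 7.5, radius_3 = 2.5, pos_x_4 = 3, pos_y_4 = 3.5, pos_z_4 = 2.5, pos_x_5 = 6.5, pos_y_5 = 5, pos_z_5 = 2.5, radius_5 = 1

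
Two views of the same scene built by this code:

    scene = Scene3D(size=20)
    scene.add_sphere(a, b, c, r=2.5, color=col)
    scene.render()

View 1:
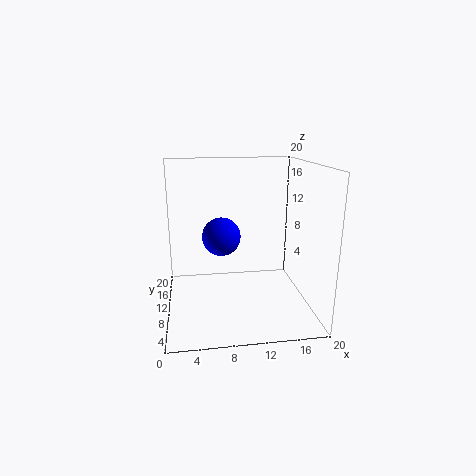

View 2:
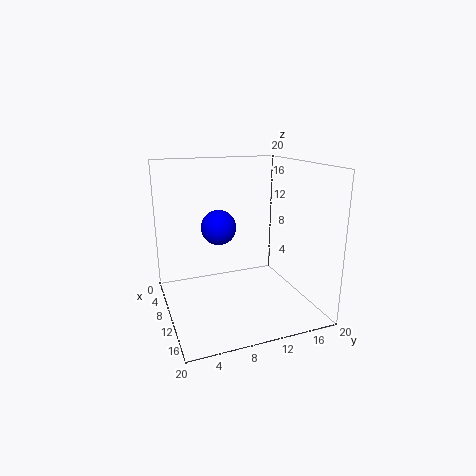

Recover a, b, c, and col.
a = 7.5; b = 8; c = 11; col = 'blue'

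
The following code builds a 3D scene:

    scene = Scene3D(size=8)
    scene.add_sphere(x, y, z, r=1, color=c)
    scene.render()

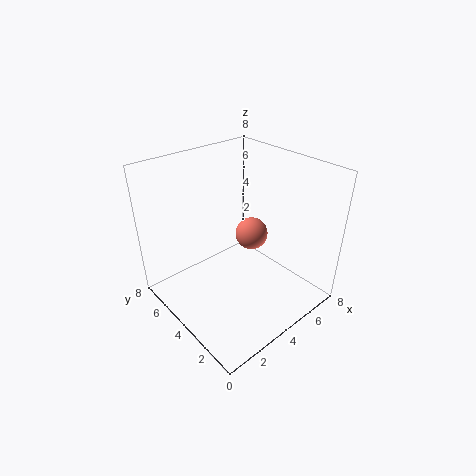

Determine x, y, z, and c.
x = 6
y = 5
z = 3
c = 'salmon'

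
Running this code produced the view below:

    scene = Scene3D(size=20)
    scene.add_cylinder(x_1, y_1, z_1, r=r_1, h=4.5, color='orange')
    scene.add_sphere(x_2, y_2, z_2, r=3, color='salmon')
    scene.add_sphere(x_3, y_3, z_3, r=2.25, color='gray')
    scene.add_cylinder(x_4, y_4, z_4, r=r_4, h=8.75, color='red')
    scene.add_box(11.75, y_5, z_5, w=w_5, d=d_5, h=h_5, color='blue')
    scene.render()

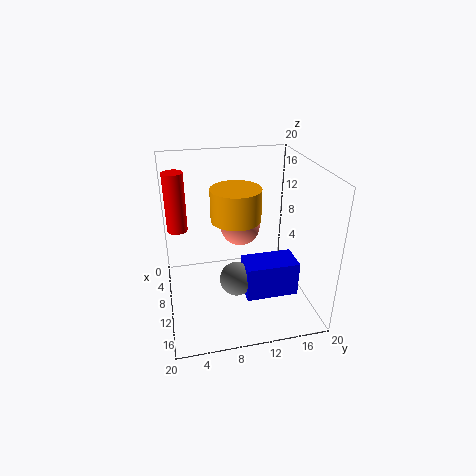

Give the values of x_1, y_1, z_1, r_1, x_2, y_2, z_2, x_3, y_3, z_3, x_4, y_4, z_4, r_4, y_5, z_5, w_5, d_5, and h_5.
x_1 = 8.75; y_1 = 10; z_1 = 12.25; r_1 = 3.5; x_2 = 5; y_2 = 11.5; z_2 = 9.25; x_3 = 13.5; y_3 = 9; z_3 = 5.75; x_4 = 4.75; y_4 = 2; z_4 = 9.5; r_4 = 1.5; y_5 = 10; z_5 = 3.5; w_5 = 4; d_5 = 7; h_5 = 4.75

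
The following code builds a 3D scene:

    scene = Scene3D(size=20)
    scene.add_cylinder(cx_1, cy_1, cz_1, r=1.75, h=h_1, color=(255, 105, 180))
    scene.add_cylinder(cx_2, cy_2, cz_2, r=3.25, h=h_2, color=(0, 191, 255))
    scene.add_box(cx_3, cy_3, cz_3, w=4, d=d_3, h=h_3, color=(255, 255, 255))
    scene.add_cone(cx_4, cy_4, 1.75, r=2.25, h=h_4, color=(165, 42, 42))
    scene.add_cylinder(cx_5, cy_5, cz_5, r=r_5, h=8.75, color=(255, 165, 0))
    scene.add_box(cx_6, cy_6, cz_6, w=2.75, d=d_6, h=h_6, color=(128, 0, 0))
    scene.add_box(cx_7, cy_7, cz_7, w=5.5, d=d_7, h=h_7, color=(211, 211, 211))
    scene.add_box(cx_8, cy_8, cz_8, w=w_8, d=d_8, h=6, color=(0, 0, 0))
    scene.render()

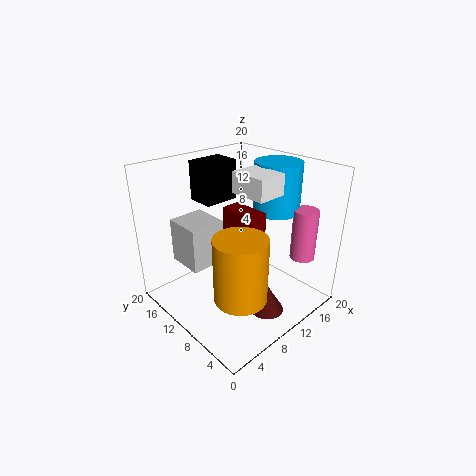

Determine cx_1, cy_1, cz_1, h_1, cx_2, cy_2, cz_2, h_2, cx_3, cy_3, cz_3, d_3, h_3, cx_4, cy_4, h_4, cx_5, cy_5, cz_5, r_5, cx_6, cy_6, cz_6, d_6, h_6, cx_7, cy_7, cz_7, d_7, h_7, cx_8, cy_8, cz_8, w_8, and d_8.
cx_1 = 17; cy_1 = 4; cz_1 = 6.75; h_1 = 7.25; cx_2 = 15.75; cy_2 = 8.25; cz_2 = 13; h_2 = 7; cx_3 = 8.75; cy_3 = 4.75; cz_3 = 17; d_3 = 5; h_3 = 2.75; cx_4 = 9.5; cy_4 = 3.75; h_4 = 3.75; cx_5 = 6.5; cy_5 = 5.75; cz_5 = 4; r_5 = 3.5; cx_6 = 9.5; cy_6 = 7; cz_6 = 7.75; d_6 = 5.5; h_6 = 6.25; cx_7 = 5.25; cy_7 = 14; cz_7 = 4.25; d_7 = 5.75; h_7 = 6.75; cx_8 = 9.5; cy_8 = 15.75; cz_8 = 13; w_8 = 5.5; d_8 = 4.25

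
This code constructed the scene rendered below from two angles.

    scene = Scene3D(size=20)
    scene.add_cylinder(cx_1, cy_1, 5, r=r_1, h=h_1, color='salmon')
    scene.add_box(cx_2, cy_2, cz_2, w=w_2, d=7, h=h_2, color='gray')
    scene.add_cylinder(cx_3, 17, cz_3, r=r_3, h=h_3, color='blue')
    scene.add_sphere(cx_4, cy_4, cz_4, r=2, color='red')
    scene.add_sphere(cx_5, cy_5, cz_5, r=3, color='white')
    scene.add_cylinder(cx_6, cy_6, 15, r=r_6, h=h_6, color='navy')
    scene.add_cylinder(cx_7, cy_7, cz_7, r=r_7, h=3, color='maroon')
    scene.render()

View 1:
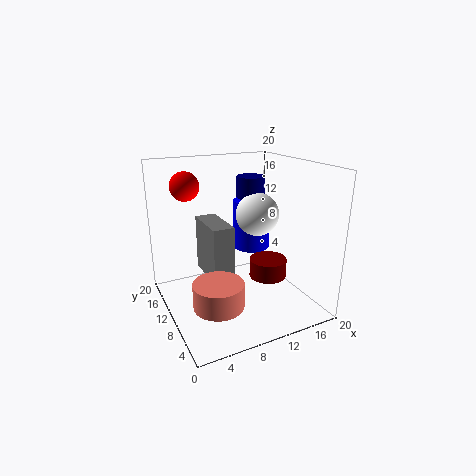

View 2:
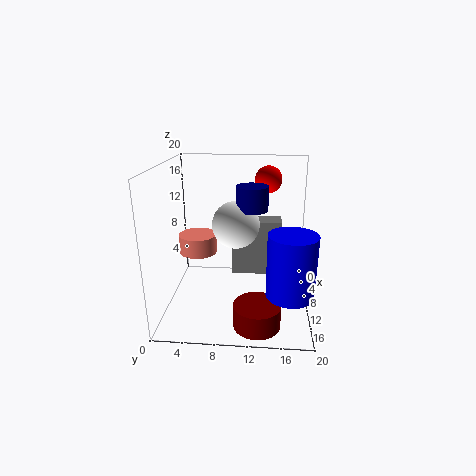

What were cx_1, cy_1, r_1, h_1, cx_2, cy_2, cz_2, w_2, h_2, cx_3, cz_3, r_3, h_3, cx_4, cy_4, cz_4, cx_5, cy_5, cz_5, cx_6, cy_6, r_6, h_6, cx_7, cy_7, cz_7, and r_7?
cx_1 = 4, cy_1 = 3, r_1 = 3, h_1 = 3, cx_2 = 6, cy_2 = 9, cz_2 = 4, w_2 = 3, h_2 = 8, cx_3 = 16, cz_3 = 5, r_3 = 3, h_3 = 8, cx_4 = 4, cy_4 = 14, cz_4 = 17, cx_5 = 13, cy_5 = 10, cz_5 = 13, cx_6 = 13, cy_6 = 12, r_6 = 2, h_6 = 3, cx_7 = 17, cy_7 = 13, cz_7 = 1, r_7 = 3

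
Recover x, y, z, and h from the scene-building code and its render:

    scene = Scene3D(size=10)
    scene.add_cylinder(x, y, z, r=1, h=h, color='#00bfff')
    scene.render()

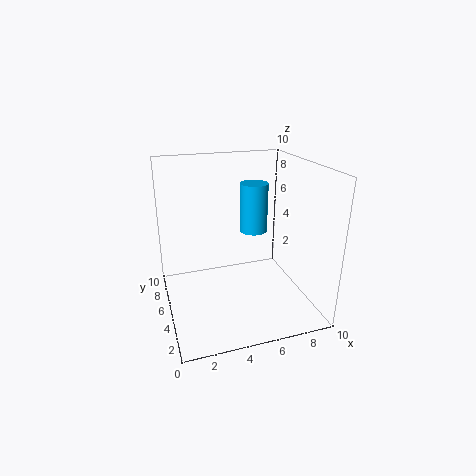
x = 6.5; y = 6; z = 5; h = 3.5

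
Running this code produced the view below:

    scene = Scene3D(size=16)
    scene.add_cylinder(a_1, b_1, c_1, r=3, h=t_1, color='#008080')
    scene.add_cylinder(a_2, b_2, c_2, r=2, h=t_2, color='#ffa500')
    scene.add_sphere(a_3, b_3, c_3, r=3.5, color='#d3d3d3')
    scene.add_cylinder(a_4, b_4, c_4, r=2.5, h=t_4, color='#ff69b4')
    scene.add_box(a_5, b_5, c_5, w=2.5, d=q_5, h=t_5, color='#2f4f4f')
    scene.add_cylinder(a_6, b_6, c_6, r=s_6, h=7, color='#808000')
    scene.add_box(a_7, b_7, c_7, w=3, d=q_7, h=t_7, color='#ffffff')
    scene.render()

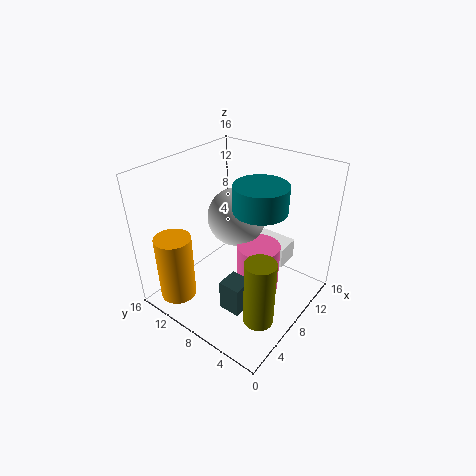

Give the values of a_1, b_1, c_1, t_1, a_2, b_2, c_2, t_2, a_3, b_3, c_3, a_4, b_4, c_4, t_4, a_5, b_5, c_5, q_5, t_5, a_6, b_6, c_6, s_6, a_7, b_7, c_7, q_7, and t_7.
a_1 = 10; b_1 = 6.5; c_1 = 11; t_1 = 3; a_2 = 2.5; b_2 = 12.5; c_2 = 1.5; t_2 = 7.5; a_3 = 11; b_3 = 10.5; c_3 = 8.5; a_4 = 10; b_4 = 6.5; c_4 = 0.5; t_4 = 6; a_5 = 4; b_5 = 5; c_5 = 1; q_5 = 2.5; t_5 = 3.5; a_6 = 3.5; b_6 = 2; c_6 = 3; s_6 = 1.5; a_7 = 12; b_7 = 4.5; c_7 = 3; q_7 = 4.5; t_7 = 2.5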